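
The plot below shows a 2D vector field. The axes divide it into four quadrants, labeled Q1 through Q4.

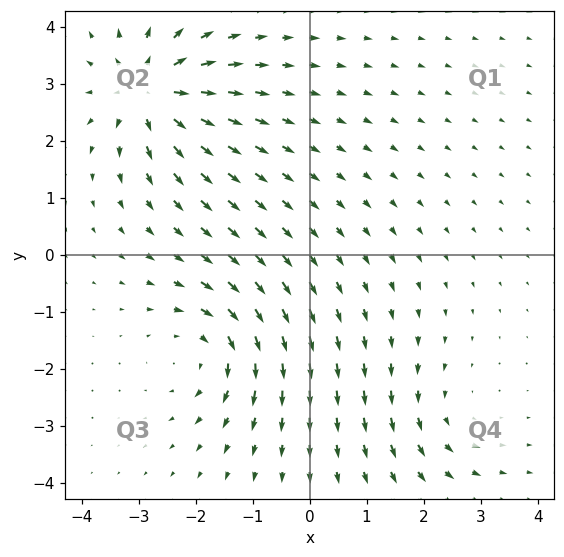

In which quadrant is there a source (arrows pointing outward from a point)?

The source sits at approximately (-2.8, 2.9), which lies in quadrant Q2. The divergence there is about +7, positive as expected for a source.

Q2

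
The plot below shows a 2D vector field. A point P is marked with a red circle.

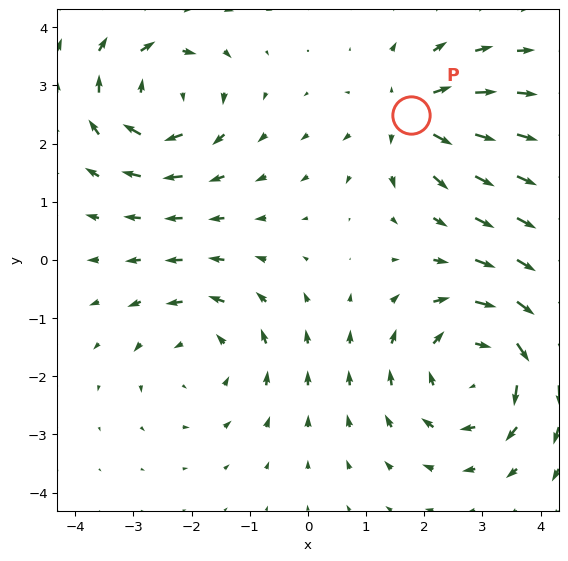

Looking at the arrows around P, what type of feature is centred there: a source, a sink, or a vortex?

At P (1.8, 2.5) the arrows spread outward. Divergence about +4, curl ≈0 — positive divergence with near-zero curl is a source.

source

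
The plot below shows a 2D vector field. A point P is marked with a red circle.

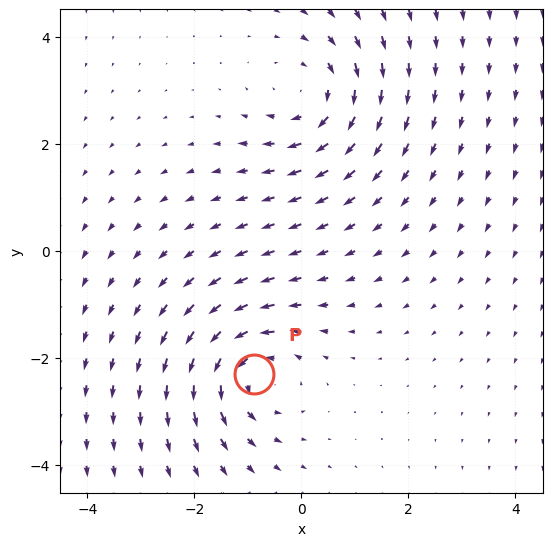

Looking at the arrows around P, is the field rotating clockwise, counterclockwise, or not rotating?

counterclockwise

Near P at (-0.9, -2.3) the arrows circulate counterclockwise. The curl (z-component) there is about +3; positive curl means counterclockwise rotation.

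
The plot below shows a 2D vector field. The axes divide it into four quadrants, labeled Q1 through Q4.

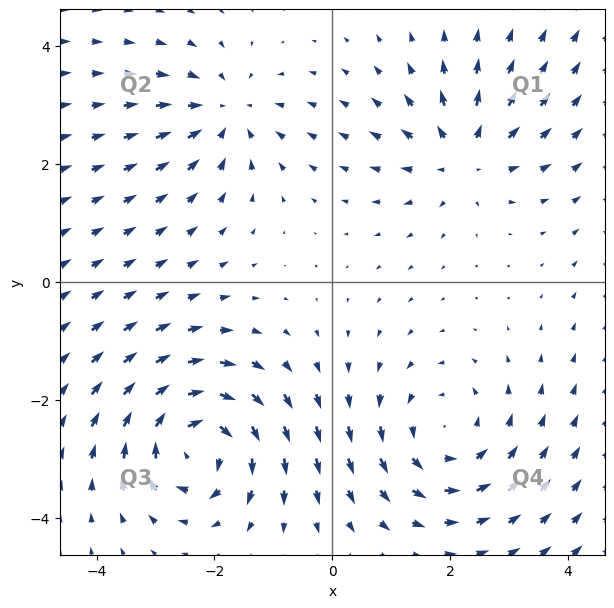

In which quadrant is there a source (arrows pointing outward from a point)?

The source sits at approximately (2.2, 2.1), which lies in quadrant Q1. The divergence there is about +4, positive as expected for a source.

Q1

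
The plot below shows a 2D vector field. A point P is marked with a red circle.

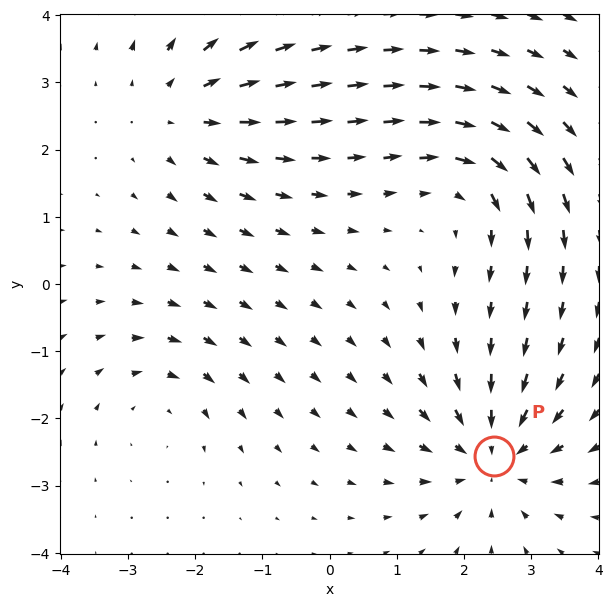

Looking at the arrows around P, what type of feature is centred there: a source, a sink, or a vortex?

sink

At P (2.4, -2.6) the arrows converge inward. Divergence about -5, curl ≈0 — negative divergence with near-zero curl is a sink.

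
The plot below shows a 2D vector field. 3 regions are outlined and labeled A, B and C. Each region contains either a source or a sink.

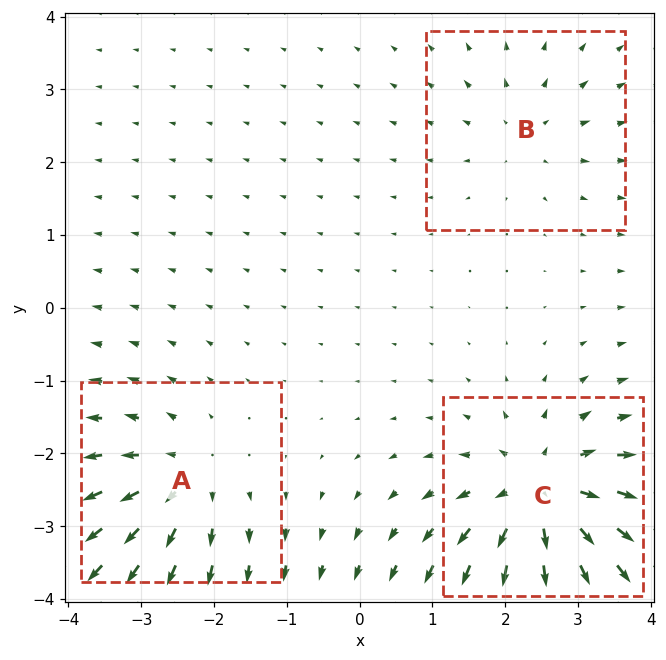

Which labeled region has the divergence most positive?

C

Divergence at each region's feature centre — A: about +4, B: about +2, C: about +5. Region C is most positive.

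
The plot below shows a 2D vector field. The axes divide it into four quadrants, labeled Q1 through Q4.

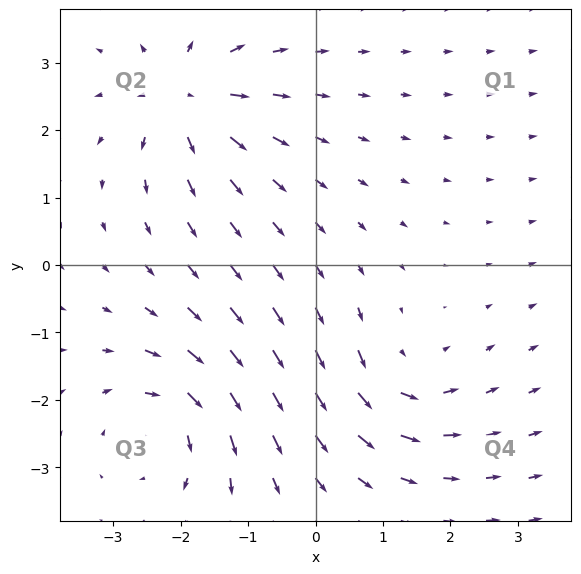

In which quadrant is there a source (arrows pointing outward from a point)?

Q2

The source sits at approximately (-1.9, 2.5), which lies in quadrant Q2. The divergence there is about +6, positive as expected for a source.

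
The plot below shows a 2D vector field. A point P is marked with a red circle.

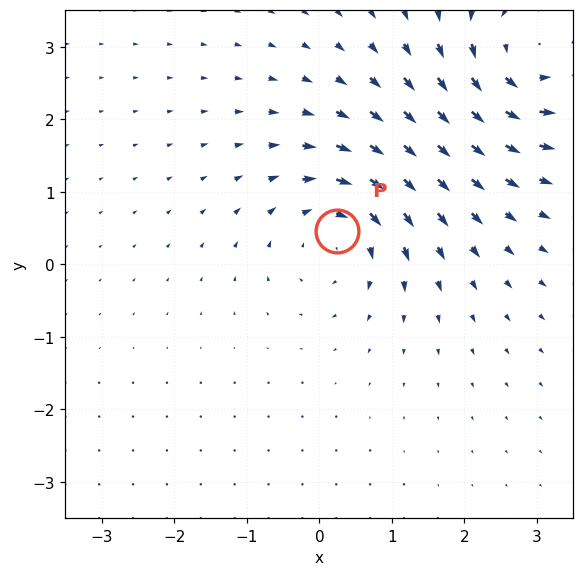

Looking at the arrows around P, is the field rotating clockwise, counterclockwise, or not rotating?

clockwise

Near P at (0.2, 0.5) the arrows circulate clockwise. The curl (z-component) there is about -5; negative curl means clockwise rotation.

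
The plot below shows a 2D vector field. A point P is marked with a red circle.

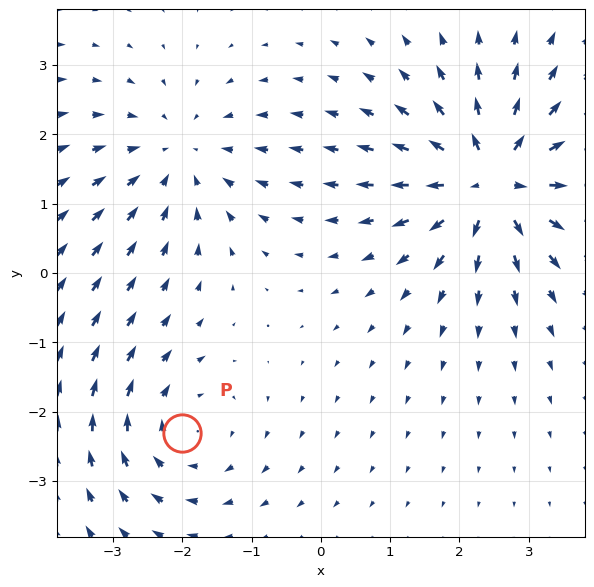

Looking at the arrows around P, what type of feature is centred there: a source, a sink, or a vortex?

At P (-2.0, -2.3) the arrows circulate clockwise. Divergence ≈0, curl about -2 — near-zero divergence with nonzero curl is a vortex.

vortex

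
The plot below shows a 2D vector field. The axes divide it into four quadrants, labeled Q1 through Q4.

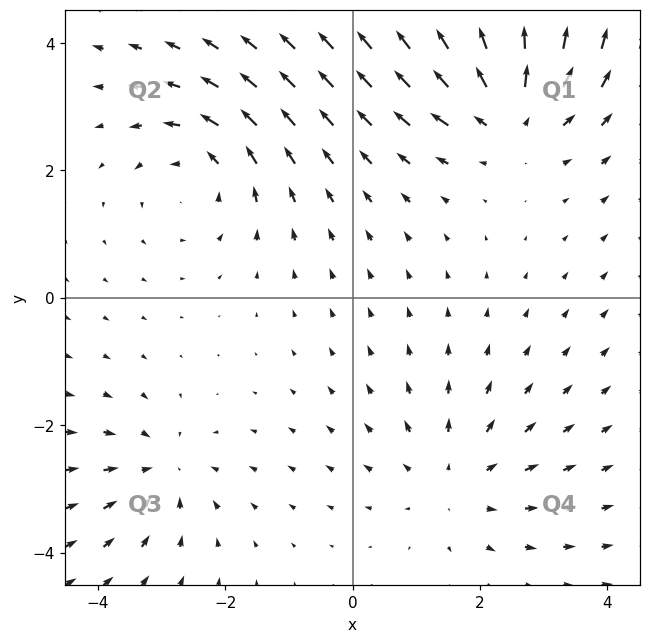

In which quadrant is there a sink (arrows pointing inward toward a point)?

Q3

The sink sits at approximately (-3.0, -2.7), which lies in quadrant Q3. The divergence there is about -3, negative as expected for a sink.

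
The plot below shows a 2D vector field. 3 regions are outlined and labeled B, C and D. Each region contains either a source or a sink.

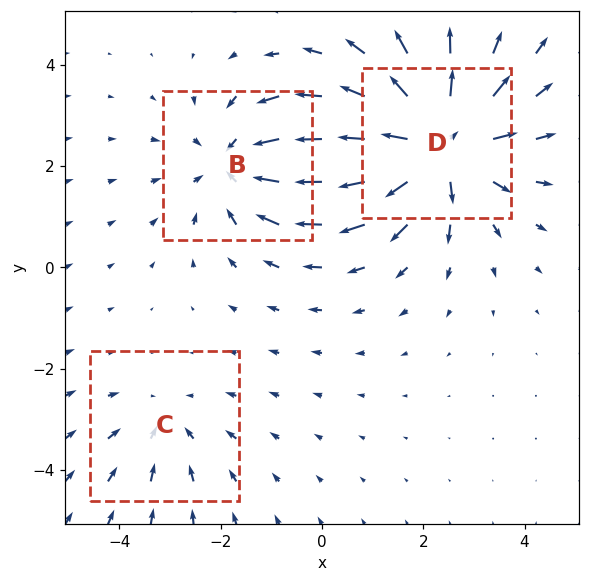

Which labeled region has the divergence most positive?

Divergence at each region's feature centre — B: about -3, C: about -2, D: about +4. Region D is most positive.

D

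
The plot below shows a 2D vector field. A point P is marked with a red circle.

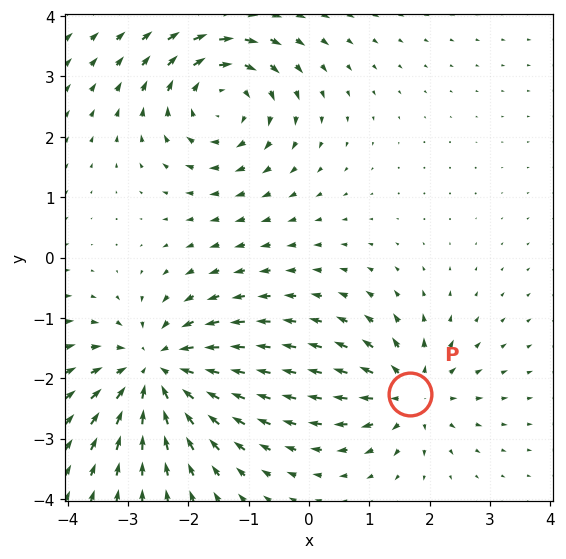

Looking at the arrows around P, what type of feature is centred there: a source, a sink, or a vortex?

source

At P (1.7, -2.3) the arrows spread outward. Divergence about +5, curl ≈0 — positive divergence with near-zero curl is a source.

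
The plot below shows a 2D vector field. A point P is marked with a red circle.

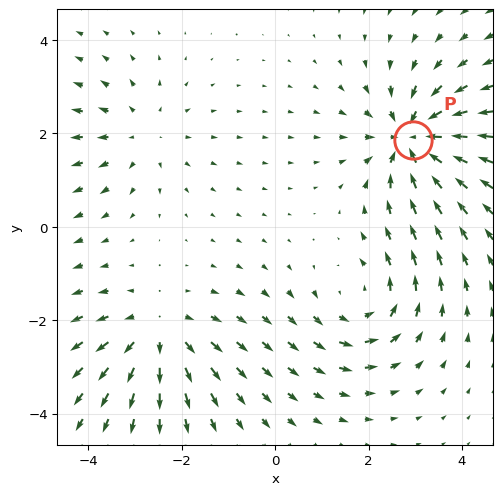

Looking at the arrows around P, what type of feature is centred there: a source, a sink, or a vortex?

At P (3.0, 1.9) the arrows converge inward. Divergence about -5, curl ≈0 — negative divergence with near-zero curl is a sink.

sink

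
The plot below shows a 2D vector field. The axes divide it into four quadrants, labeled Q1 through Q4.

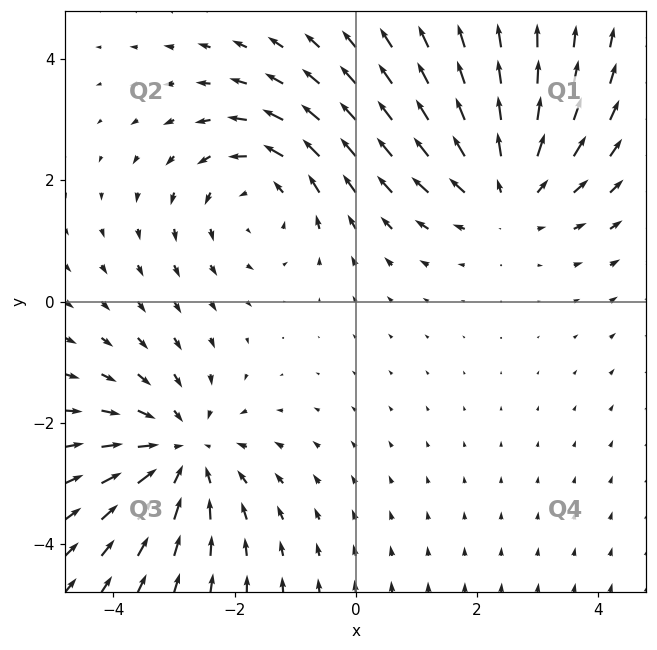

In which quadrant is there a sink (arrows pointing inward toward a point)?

The sink sits at approximately (-2.9, -2.5), which lies in quadrant Q3. The divergence there is about -3, negative as expected for a sink.

Q3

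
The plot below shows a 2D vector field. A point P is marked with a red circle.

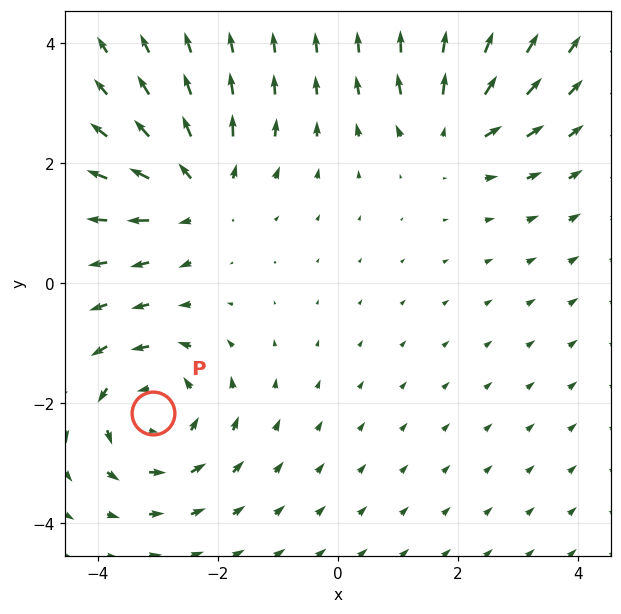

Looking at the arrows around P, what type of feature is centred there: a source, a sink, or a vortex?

At P (-3.1, -2.2) the arrows circulate counterclockwise. Divergence ≈0, curl about +4 — near-zero divergence with nonzero curl is a vortex.

vortex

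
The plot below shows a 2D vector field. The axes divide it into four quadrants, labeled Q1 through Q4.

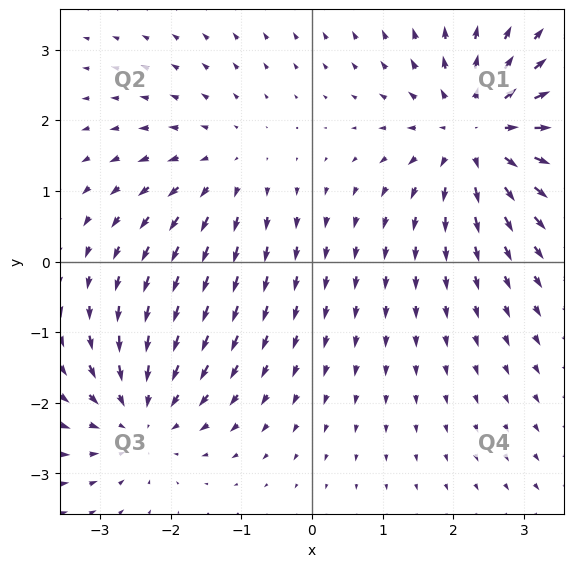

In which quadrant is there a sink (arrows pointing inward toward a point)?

The sink sits at approximately (-2.4, -2.2), which lies in quadrant Q3. The divergence there is about -4, negative as expected for a sink.

Q3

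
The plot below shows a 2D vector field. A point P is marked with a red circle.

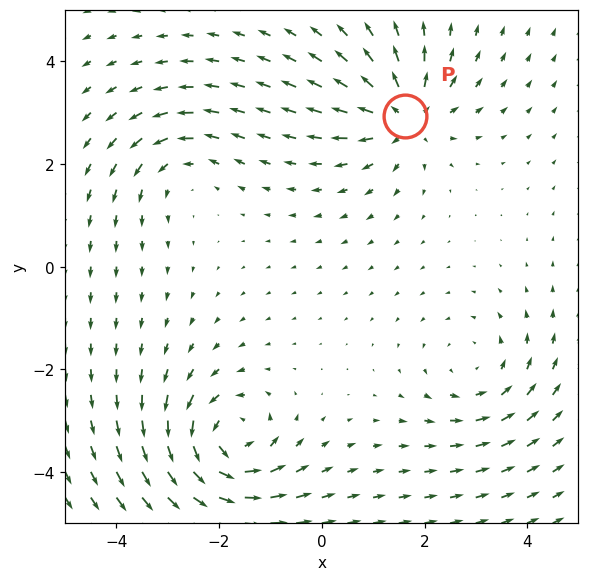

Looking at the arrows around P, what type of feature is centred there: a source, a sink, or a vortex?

source

At P (1.6, 2.9) the arrows spread outward. Divergence about +5, curl ≈0 — positive divergence with near-zero curl is a source.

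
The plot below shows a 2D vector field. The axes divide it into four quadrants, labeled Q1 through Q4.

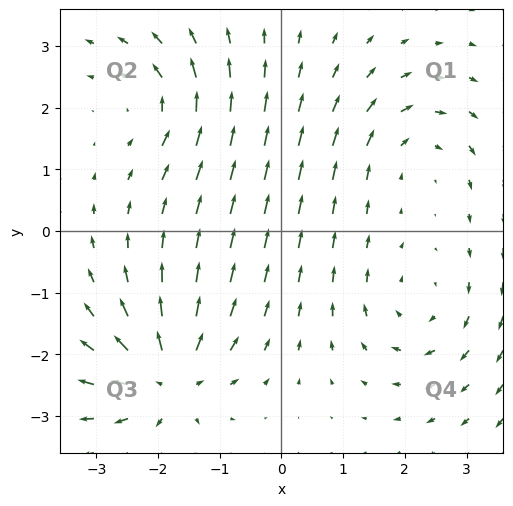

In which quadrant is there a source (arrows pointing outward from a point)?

Q3

The source sits at approximately (-1.8, -2.4), which lies in quadrant Q3. The divergence there is about +5, positive as expected for a source.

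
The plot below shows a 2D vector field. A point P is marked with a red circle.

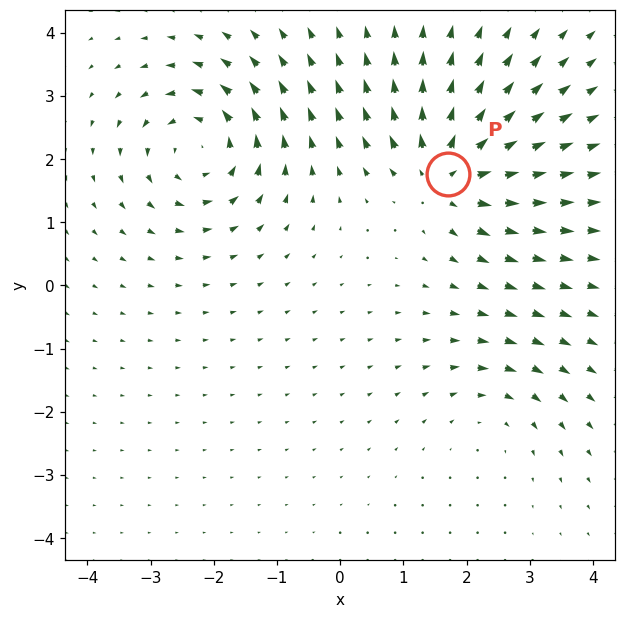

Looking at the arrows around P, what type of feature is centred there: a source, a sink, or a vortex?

source

At P (1.7, 1.8) the arrows spread outward. Divergence about +6, curl ≈0 — positive divergence with near-zero curl is a source.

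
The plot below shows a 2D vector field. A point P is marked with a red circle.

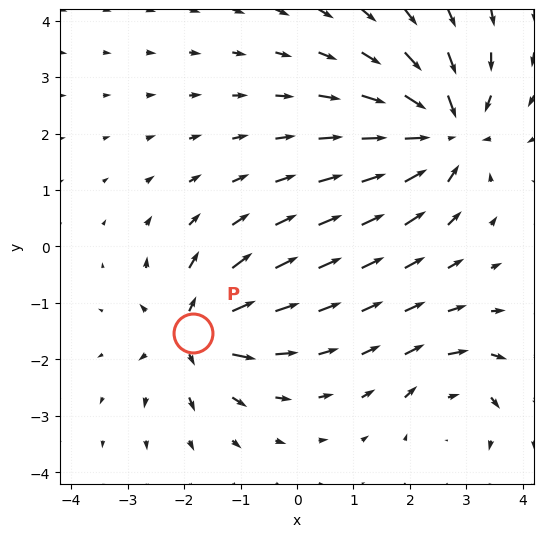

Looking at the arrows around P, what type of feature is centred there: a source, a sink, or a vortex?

source

At P (-1.8, -1.5) the arrows spread outward. Divergence about +5, curl ≈0 — positive divergence with near-zero curl is a source.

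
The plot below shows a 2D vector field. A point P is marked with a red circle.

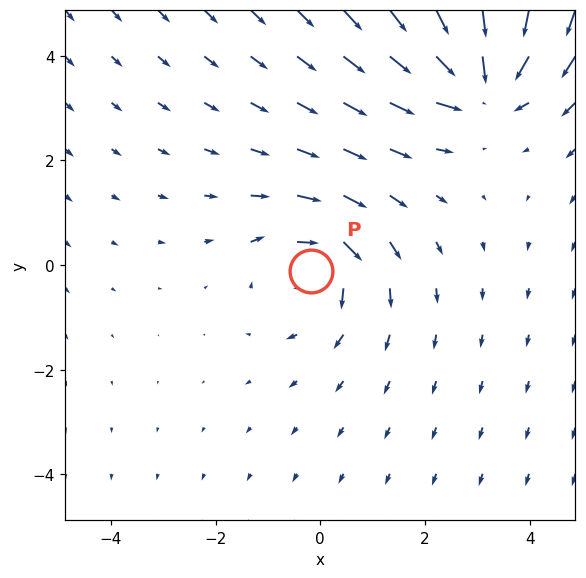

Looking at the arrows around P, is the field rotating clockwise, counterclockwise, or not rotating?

Near P at (-0.2, -0.1) the arrows circulate clockwise. The curl (z-component) there is about -3; negative curl means clockwise rotation.

clockwise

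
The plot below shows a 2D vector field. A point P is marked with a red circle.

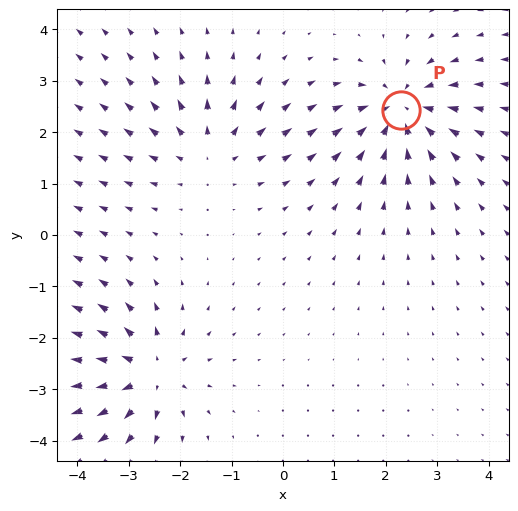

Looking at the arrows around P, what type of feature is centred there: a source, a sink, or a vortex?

At P (2.3, 2.4) the arrows converge inward. Divergence about -4, curl ≈0 — negative divergence with near-zero curl is a sink.

sink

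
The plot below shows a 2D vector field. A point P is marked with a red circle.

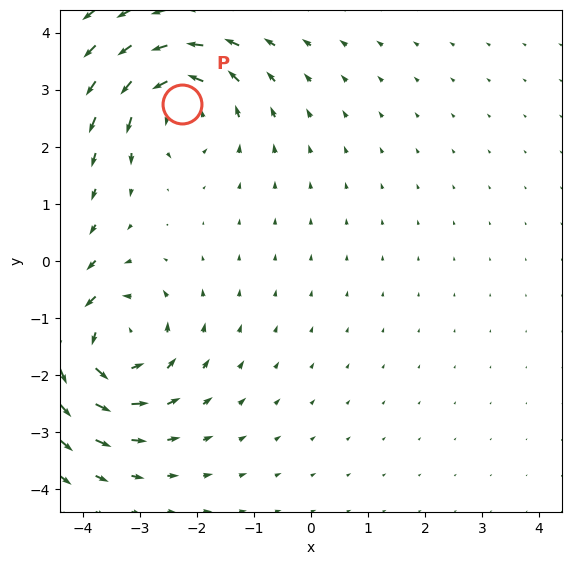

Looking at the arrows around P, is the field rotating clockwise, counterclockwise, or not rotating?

counterclockwise

Near P at (-2.3, 2.7) the arrows circulate counterclockwise. The curl (z-component) there is about +4; positive curl means counterclockwise rotation.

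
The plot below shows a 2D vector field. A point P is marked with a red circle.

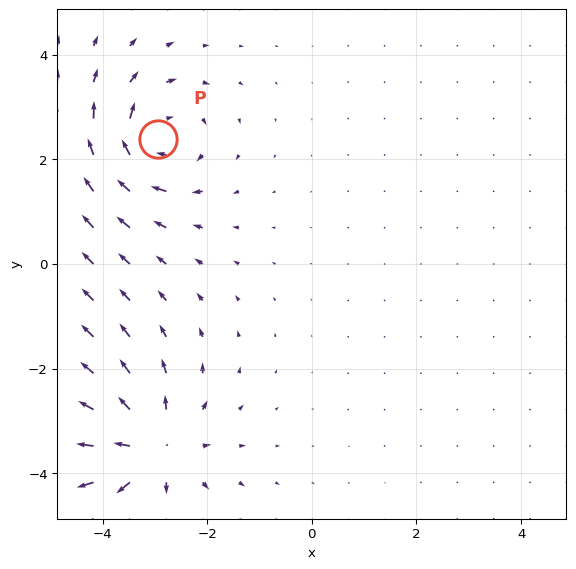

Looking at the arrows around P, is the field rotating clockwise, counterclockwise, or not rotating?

clockwise

Near P at (-2.9, 2.4) the arrows circulate clockwise. The curl (z-component) there is about -5; negative curl means clockwise rotation.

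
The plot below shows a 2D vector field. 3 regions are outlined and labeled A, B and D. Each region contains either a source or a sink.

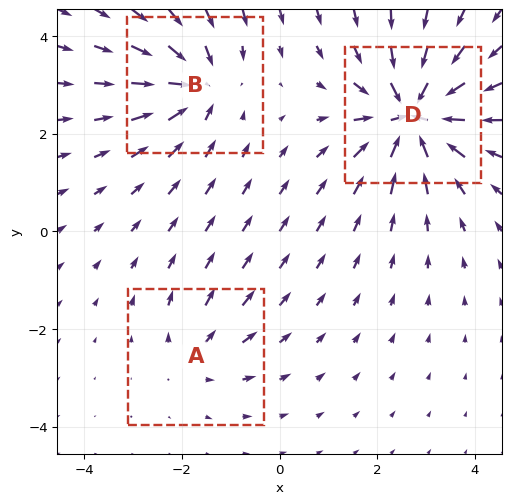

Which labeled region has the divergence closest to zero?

Divergence at each region's feature centre — A: about +2, B: about -4, D: about -6. Region A is closest to zero.

A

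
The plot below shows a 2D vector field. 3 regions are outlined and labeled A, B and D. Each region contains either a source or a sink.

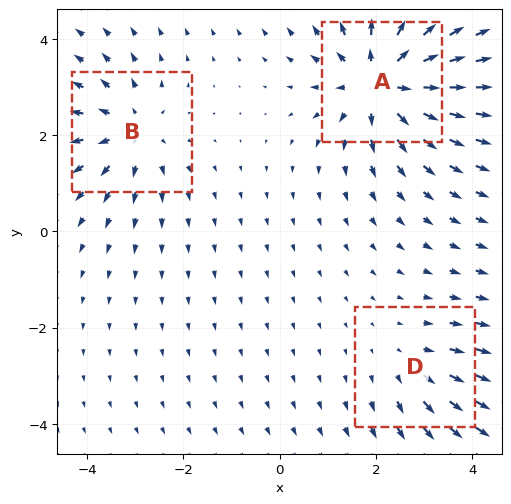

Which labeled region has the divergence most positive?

A

Divergence at each region's feature centre — A: about +5, B: about +3, D: about +2. Region A is most positive.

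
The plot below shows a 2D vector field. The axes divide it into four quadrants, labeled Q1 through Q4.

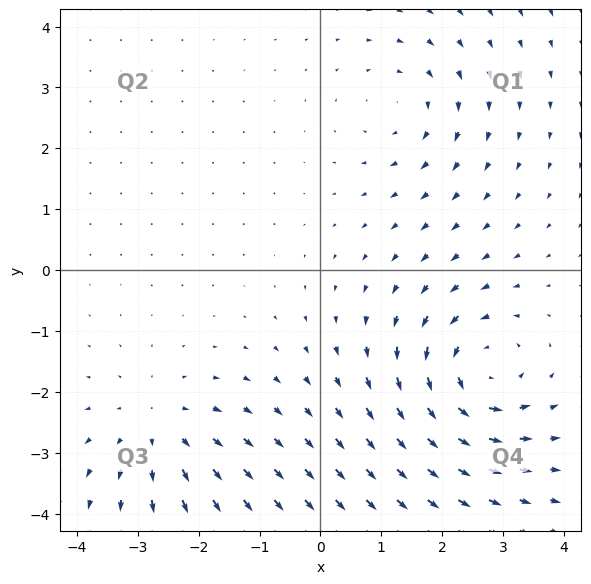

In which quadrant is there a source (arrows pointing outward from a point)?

Q3

The source sits at approximately (-2.7, -2.6), which lies in quadrant Q3. The divergence there is about +3, positive as expected for a source.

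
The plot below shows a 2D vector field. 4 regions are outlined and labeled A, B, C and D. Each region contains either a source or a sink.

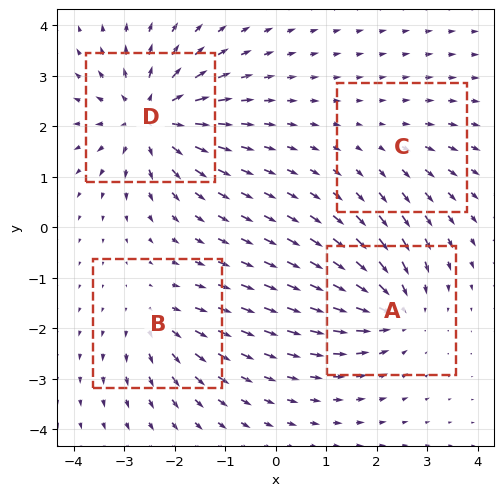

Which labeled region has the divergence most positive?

Divergence at each region's feature centre — A: about -5, B: about +4, C: about +2, D: about +7. Region D is most positive.

D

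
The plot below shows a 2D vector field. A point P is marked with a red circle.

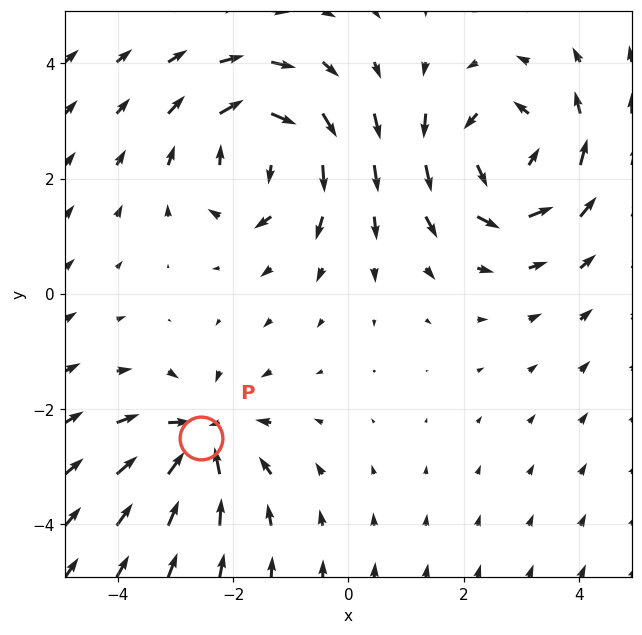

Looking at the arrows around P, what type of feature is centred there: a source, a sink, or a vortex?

At P (-2.6, -2.5) the arrows converge inward. Divergence about -5, curl ≈0 — negative divergence with near-zero curl is a sink.

sink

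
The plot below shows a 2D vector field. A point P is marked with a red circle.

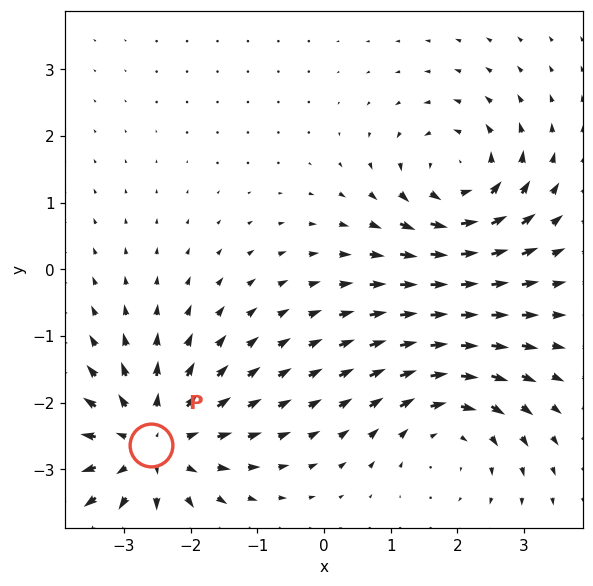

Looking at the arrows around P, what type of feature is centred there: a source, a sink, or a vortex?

At P (-2.6, -2.6) the arrows spread outward. Divergence about +5, curl ≈0 — positive divergence with near-zero curl is a source.

source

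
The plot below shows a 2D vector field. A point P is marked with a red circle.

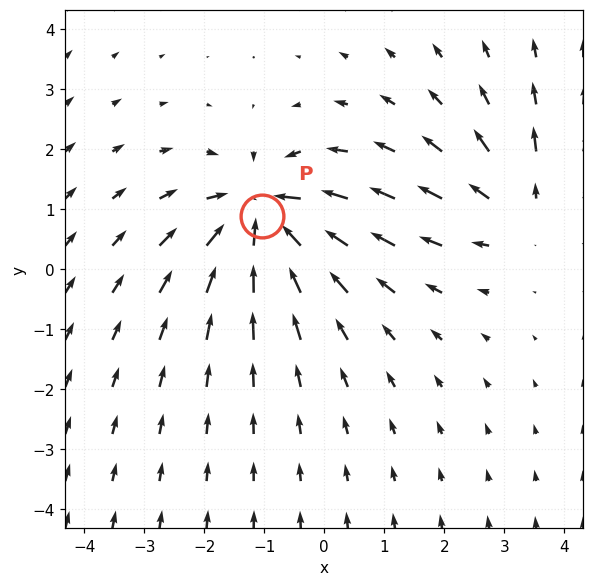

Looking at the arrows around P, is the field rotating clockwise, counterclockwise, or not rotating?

not rotating

Near P at (-1.0, 0.9) the arrows show no circulation. The curl there is ≈0.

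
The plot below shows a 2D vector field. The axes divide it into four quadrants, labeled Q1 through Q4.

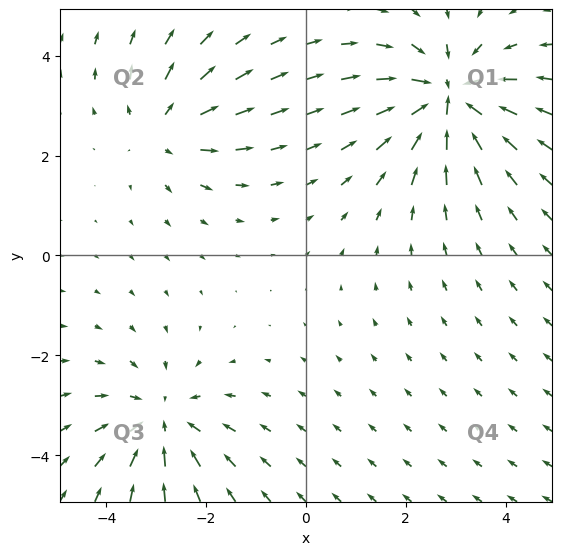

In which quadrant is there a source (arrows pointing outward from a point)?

The source sits at approximately (-2.8, 2.5), which lies in quadrant Q2. The divergence there is about +3, positive as expected for a source.

Q2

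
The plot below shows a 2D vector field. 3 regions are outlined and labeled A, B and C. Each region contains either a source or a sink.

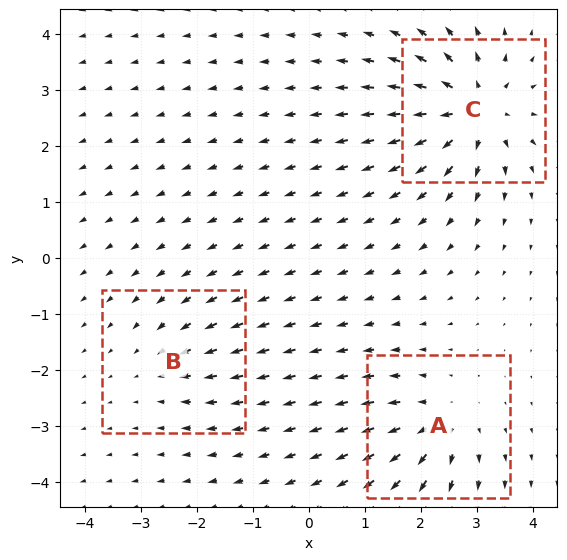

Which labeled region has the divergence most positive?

Divergence at each region's feature centre — A: about +4, B: about -2, C: about +6. Region C is most positive.

C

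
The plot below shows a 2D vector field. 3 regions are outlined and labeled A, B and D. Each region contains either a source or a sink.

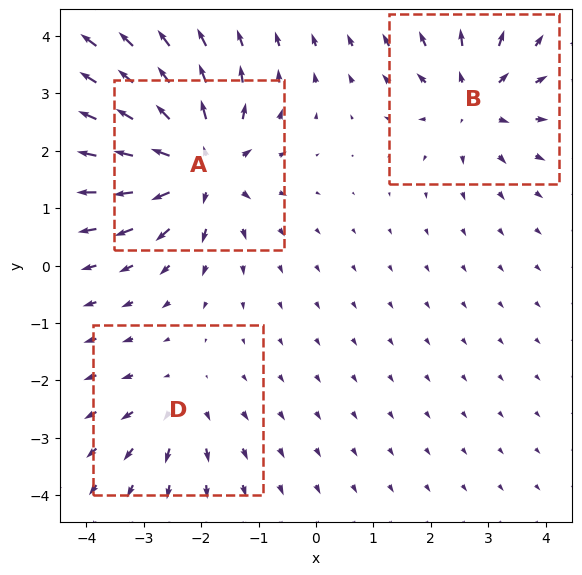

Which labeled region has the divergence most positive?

A

Divergence at each region's feature centre — A: about +6, B: about +4, D: about +2. Region A is most positive.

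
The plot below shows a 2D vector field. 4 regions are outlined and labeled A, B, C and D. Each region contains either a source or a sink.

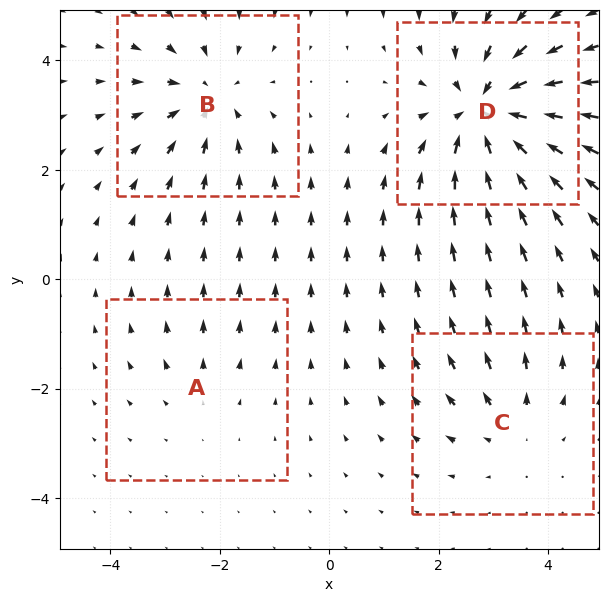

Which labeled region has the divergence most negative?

Divergence at each region's feature centre — A: about +2, B: about -4, C: about +3, D: about -7. Region D is most negative.

D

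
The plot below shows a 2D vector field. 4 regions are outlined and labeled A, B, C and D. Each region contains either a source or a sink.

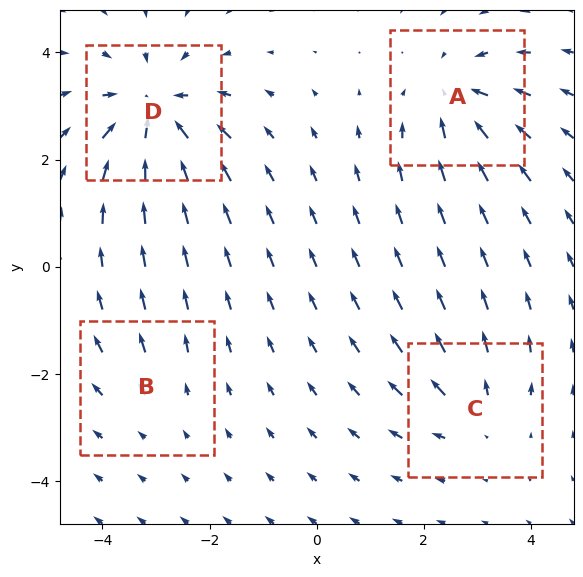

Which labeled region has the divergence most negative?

Divergence at each region's feature centre — A: about -5, B: about +2, C: about +3, D: about -6. Region D is most negative.

D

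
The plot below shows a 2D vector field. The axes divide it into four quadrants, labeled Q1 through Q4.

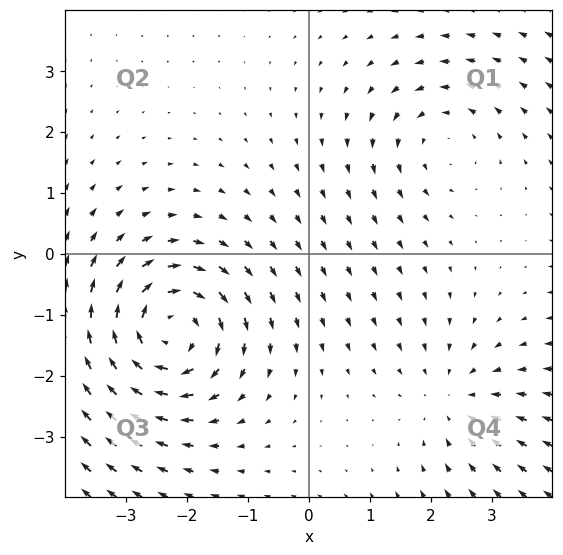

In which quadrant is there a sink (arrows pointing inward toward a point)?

The sink sits at approximately (2.4, -2.4), which lies in quadrant Q4. The divergence there is about -2, negative as expected for a sink.

Q4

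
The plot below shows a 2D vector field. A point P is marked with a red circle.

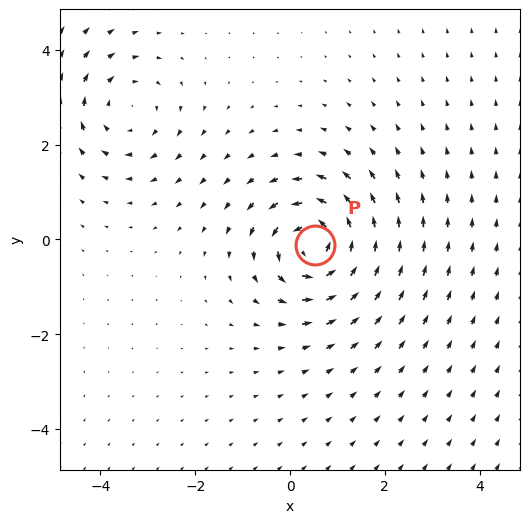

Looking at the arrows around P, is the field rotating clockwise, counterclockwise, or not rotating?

counterclockwise

Near P at (0.5, -0.1) the arrows circulate counterclockwise. The curl (z-component) there is about +6; positive curl means counterclockwise rotation.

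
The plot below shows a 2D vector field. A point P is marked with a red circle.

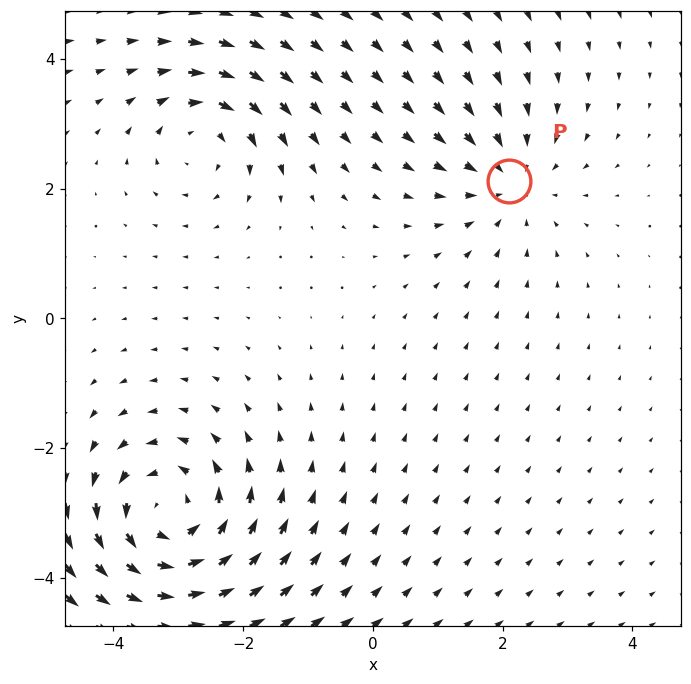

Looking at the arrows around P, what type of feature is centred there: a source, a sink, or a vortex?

At P (2.1, 2.1) the arrows converge inward. Divergence about -3, curl ≈0 — negative divergence with near-zero curl is a sink.

sink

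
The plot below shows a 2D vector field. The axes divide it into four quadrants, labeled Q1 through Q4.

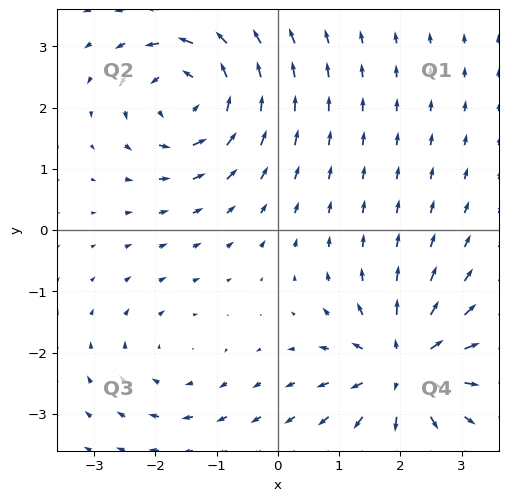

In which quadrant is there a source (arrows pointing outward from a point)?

The source sits at approximately (2.0, -2.2), which lies in quadrant Q4. The divergence there is about +6, positive as expected for a source.

Q4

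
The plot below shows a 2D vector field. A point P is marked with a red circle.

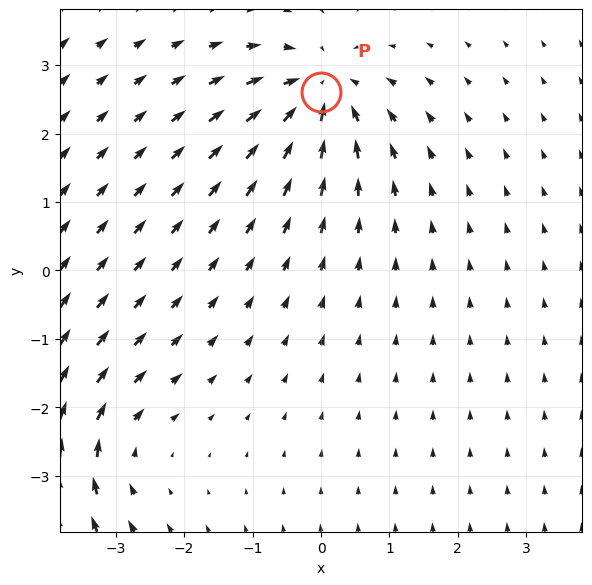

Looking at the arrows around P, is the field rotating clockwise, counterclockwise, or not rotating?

not rotating

Near P at (-0.0, 2.6) the arrows show no circulation. The curl there is ≈0.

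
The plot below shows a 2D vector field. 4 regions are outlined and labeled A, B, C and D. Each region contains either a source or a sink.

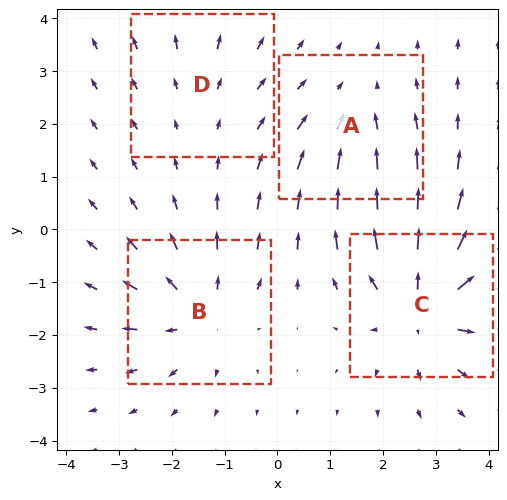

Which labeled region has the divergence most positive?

C

Divergence at each region's feature centre — A: about -3, B: about +4, C: about +6, D: about +2. Region C is most positive.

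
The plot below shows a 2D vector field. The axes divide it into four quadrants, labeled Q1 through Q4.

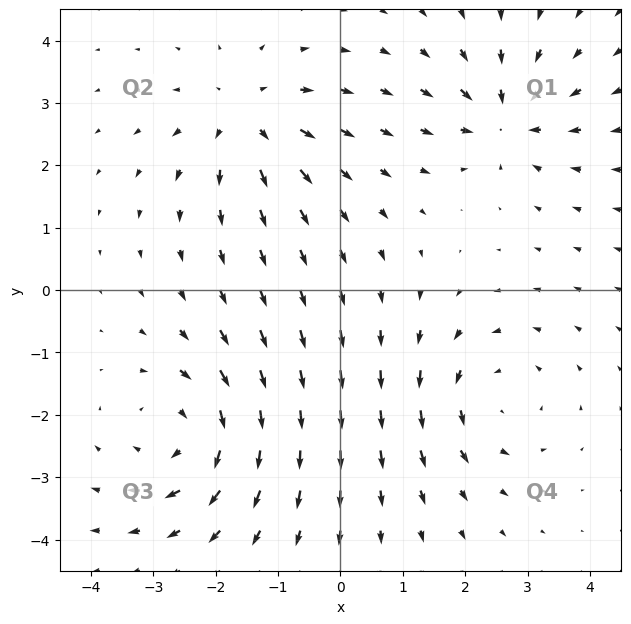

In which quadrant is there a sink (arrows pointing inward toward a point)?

Q1

The sink sits at approximately (2.7, 2.8), which lies in quadrant Q1. The divergence there is about -5, negative as expected for a sink.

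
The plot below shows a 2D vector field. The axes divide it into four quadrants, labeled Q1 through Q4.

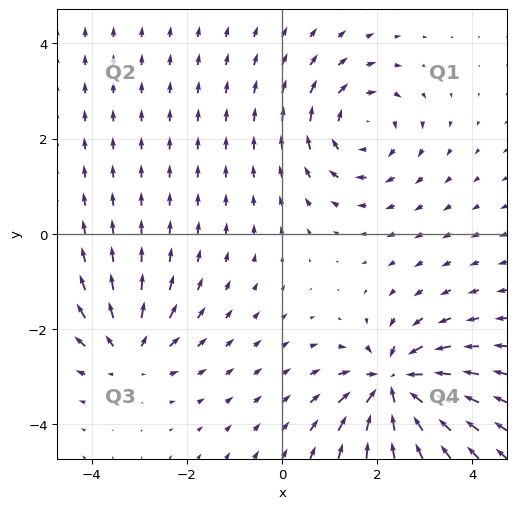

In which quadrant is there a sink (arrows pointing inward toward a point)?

Q4

The sink sits at approximately (2.4, -3.2), which lies in quadrant Q4. The divergence there is about -6, negative as expected for a sink.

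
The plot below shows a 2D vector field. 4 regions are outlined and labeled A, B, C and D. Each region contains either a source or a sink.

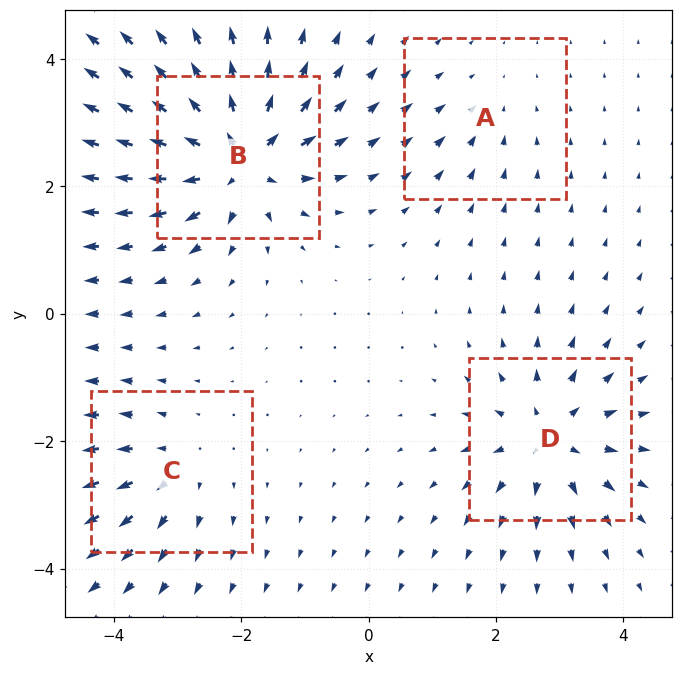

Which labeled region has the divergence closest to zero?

Divergence at each region's feature centre — A: about -2, B: about +9, C: about +4, D: about +6. Region A is closest to zero.

A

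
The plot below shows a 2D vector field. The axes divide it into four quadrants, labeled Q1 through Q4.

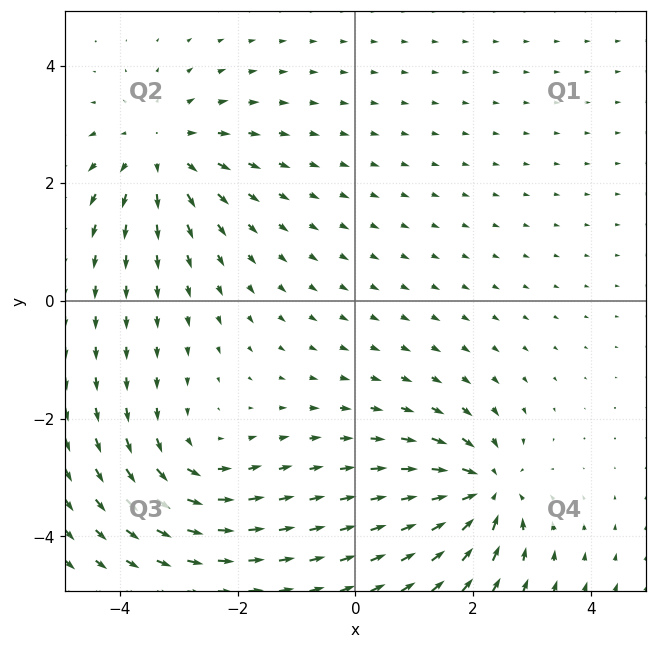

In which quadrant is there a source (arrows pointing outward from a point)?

The source sits at approximately (-3.3, 2.5), which lies in quadrant Q2. The divergence there is about +4, positive as expected for a source.

Q2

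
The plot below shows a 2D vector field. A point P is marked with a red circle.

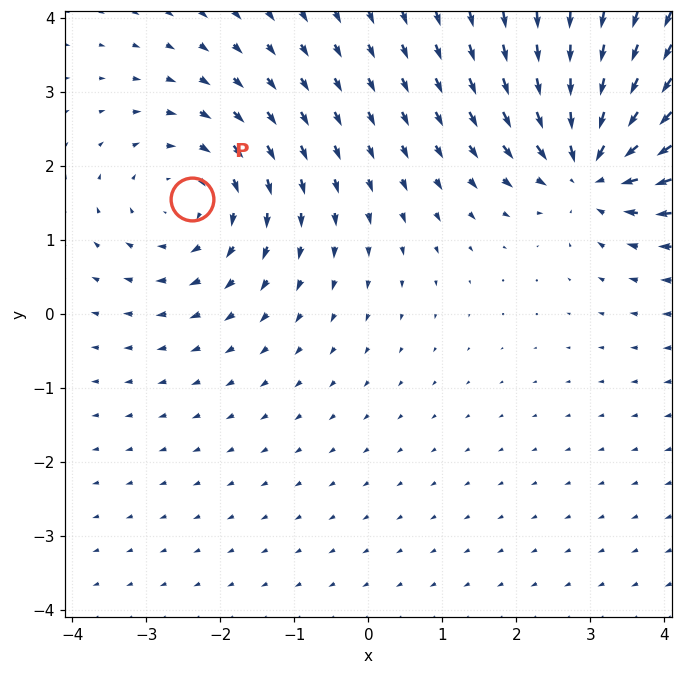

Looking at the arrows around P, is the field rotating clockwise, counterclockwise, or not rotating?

Near P at (-2.4, 1.6) the arrows circulate clockwise. The curl (z-component) there is about -3; negative curl means clockwise rotation.

clockwise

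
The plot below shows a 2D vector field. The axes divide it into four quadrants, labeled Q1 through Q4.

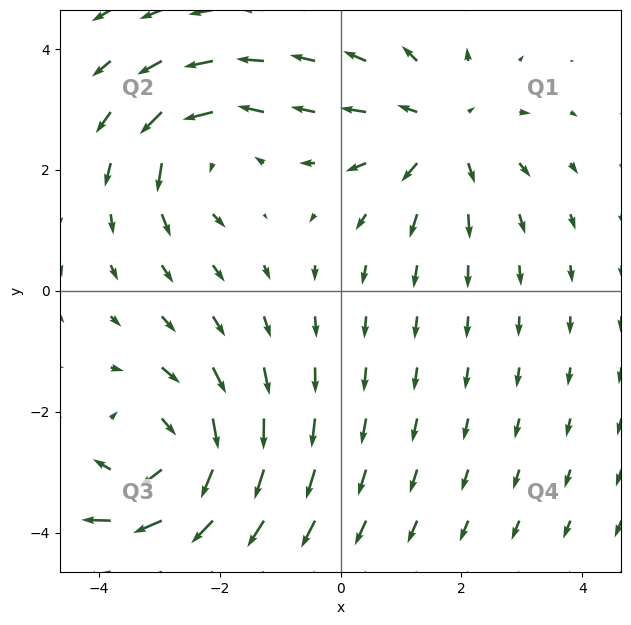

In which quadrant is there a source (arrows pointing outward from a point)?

Q1

The source sits at approximately (1.7, 2.6), which lies in quadrant Q1. The divergence there is about +4, positive as expected for a source.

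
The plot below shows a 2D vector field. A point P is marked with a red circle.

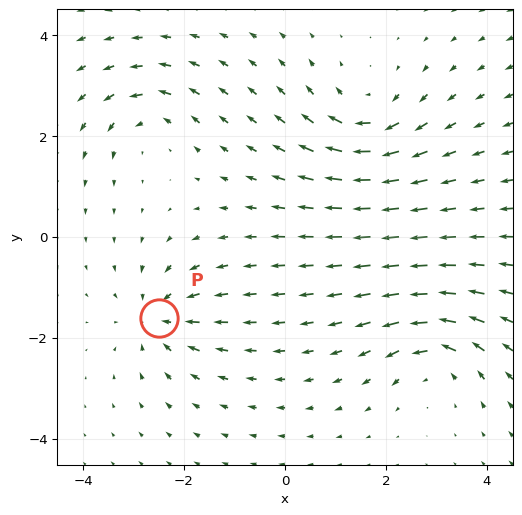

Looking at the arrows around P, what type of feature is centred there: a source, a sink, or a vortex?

At P (-2.5, -1.6) the arrows converge inward. Divergence about -5, curl ≈0 — negative divergence with near-zero curl is a sink.

sink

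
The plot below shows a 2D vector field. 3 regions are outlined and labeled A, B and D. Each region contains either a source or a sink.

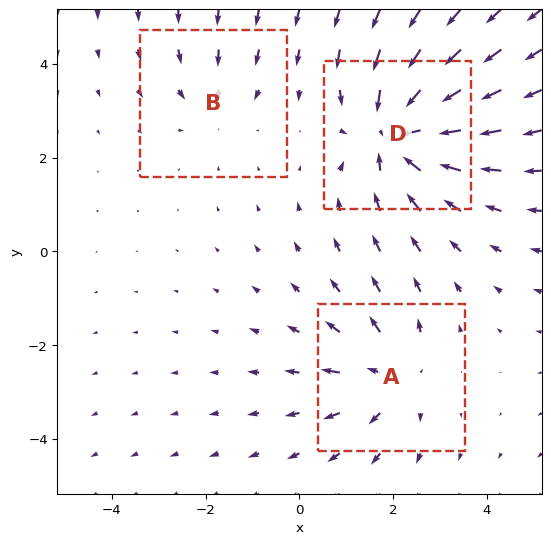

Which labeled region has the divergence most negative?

Divergence at each region's feature centre — A: about +3, B: about -2, D: about -5. Region D is most negative.

D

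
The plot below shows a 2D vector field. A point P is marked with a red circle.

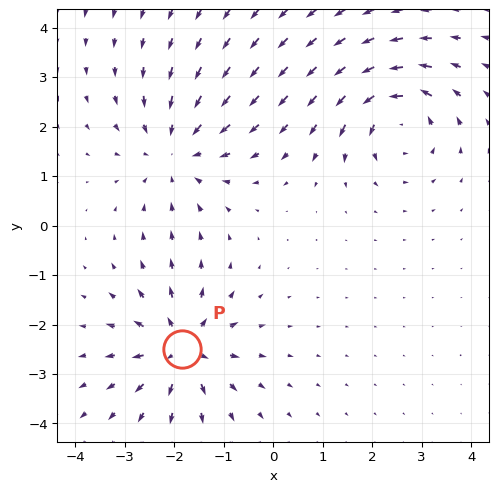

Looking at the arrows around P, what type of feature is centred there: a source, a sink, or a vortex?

source

At P (-1.8, -2.5) the arrows spread outward. Divergence about +6, curl ≈0 — positive divergence with near-zero curl is a source.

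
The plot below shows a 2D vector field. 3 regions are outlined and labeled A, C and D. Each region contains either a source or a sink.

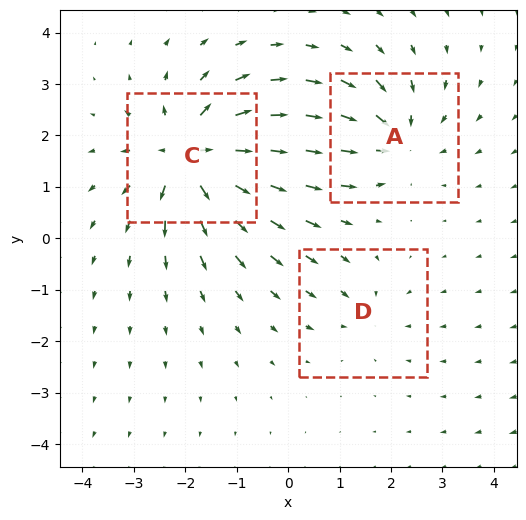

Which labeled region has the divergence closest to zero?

D

Divergence at each region's feature centre — A: about -3, C: about +5, D: about -2. Region D is closest to zero.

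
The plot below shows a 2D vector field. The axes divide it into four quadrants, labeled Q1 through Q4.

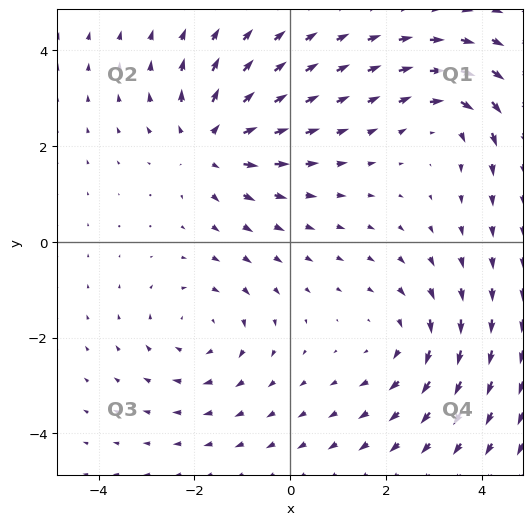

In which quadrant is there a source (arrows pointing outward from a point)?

Q2

The source sits at approximately (-1.7, 2.0), which lies in quadrant Q2. The divergence there is about +5, positive as expected for a source.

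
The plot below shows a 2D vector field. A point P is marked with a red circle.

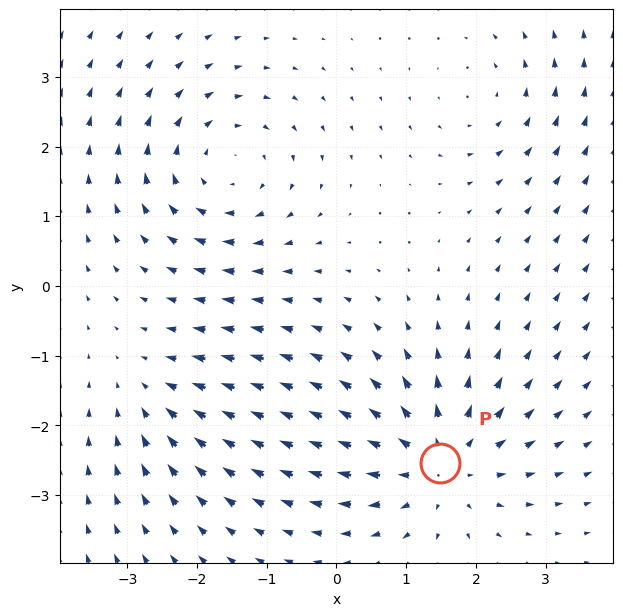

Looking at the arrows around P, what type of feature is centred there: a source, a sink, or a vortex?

At P (1.5, -2.5) the arrows spread outward. Divergence about +5, curl ≈0 — positive divergence with near-zero curl is a source.

source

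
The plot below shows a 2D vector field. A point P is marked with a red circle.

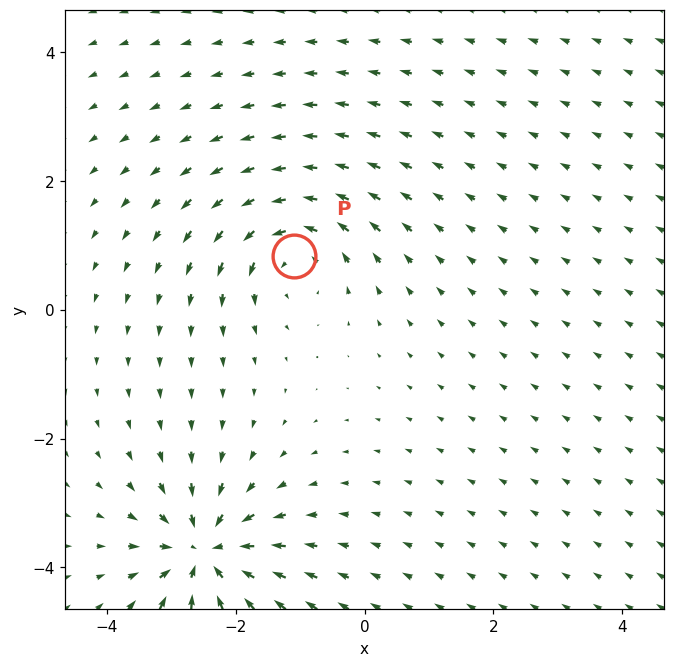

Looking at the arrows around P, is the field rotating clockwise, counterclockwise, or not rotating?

Near P at (-1.1, 0.8) the arrows circulate counterclockwise. The curl (z-component) there is about +4; positive curl means counterclockwise rotation.

counterclockwise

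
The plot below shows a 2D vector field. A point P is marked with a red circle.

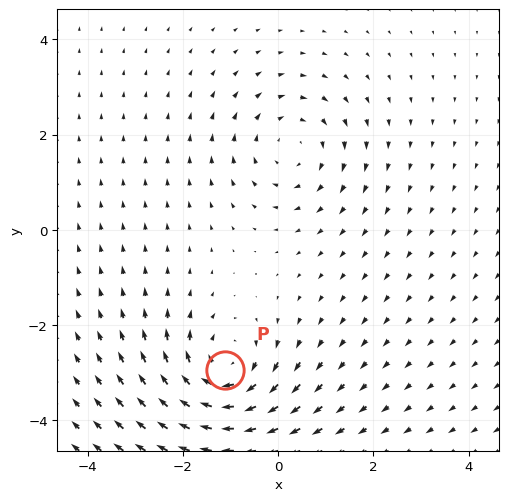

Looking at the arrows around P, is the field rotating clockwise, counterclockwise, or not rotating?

clockwise

Near P at (-1.1, -2.9) the arrows circulate clockwise. The curl (z-component) there is about -4; negative curl means clockwise rotation.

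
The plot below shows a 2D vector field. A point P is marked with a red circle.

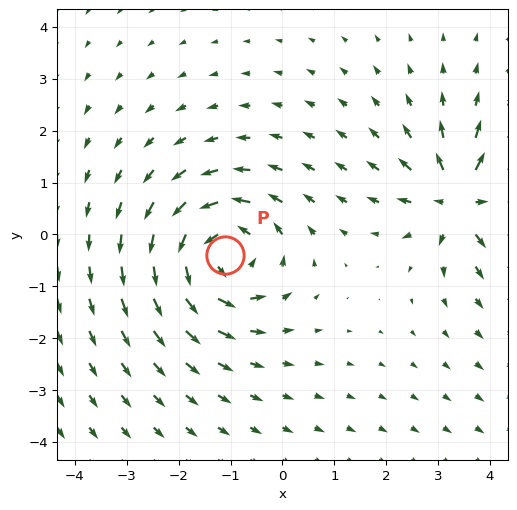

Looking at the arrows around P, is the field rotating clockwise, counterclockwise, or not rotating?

counterclockwise

Near P at (-1.1, -0.4) the arrows circulate counterclockwise. The curl (z-component) there is about +6; positive curl means counterclockwise rotation.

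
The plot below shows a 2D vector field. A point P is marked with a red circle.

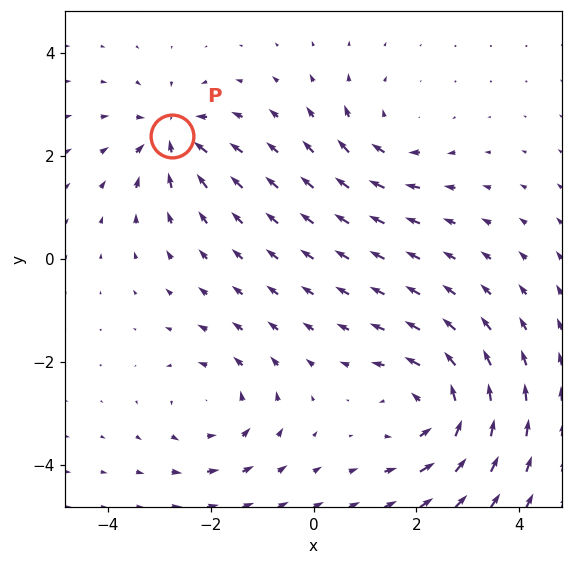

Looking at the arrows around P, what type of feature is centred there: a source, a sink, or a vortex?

sink

At P (-2.8, 2.4) the arrows converge inward. Divergence about -5, curl ≈0 — negative divergence with near-zero curl is a sink.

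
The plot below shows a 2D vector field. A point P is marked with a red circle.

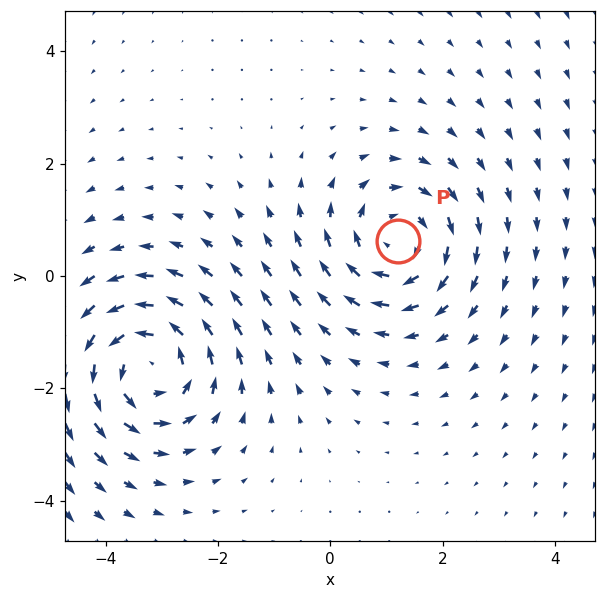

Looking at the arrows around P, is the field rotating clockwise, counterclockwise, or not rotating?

Near P at (1.2, 0.6) the arrows circulate clockwise. The curl (z-component) there is about -4; negative curl means clockwise rotation.

clockwise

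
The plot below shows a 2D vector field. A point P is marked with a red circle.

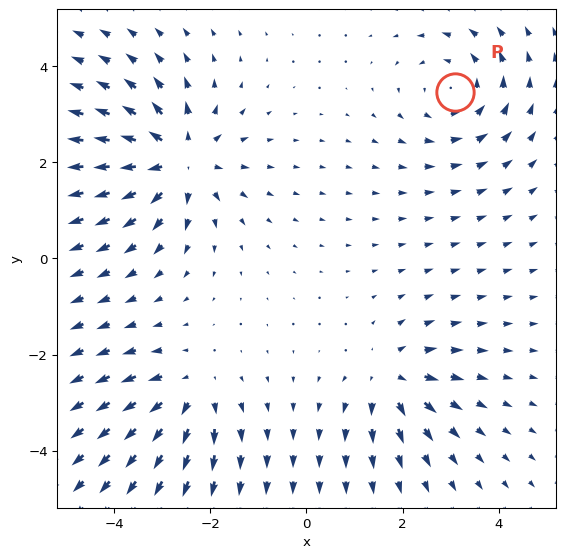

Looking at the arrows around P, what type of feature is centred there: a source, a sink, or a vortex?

vortex

At P (3.1, 3.5) the arrows circulate counterclockwise. Divergence ≈0, curl about +3 — near-zero divergence with nonzero curl is a vortex.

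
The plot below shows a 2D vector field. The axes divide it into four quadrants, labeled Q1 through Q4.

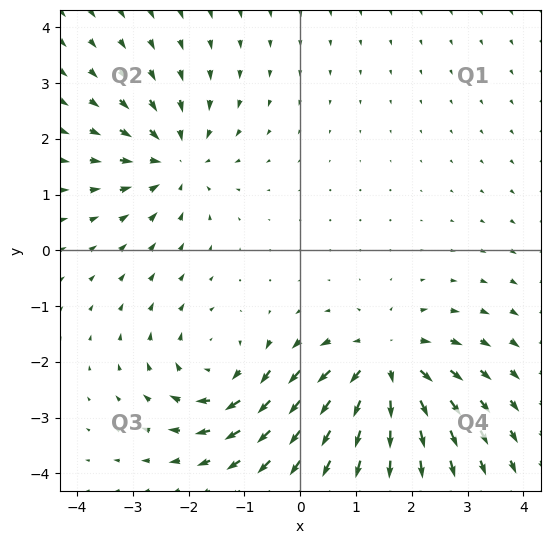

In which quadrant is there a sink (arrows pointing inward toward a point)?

Q2

The sink sits at approximately (-2.3, 1.6), which lies in quadrant Q2. The divergence there is about -3, negative as expected for a sink.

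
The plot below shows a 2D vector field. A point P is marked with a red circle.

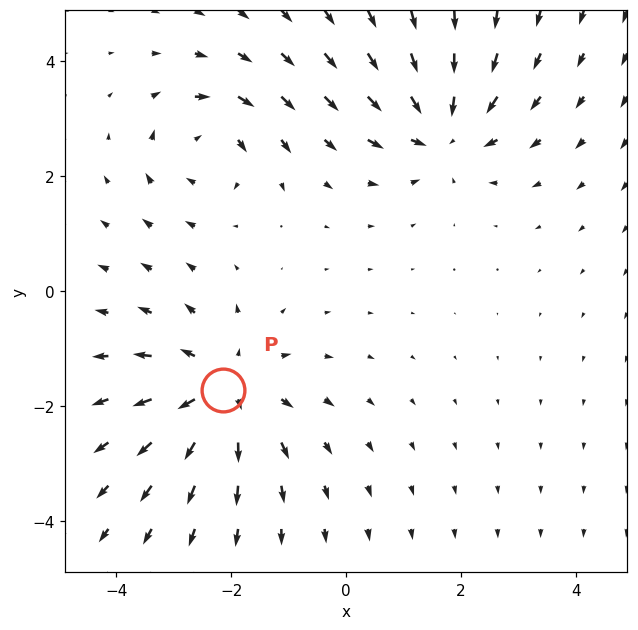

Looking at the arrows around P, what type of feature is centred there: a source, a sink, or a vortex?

At P (-2.1, -1.7) the arrows spread outward. Divergence about +4, curl ≈0 — positive divergence with near-zero curl is a source.

source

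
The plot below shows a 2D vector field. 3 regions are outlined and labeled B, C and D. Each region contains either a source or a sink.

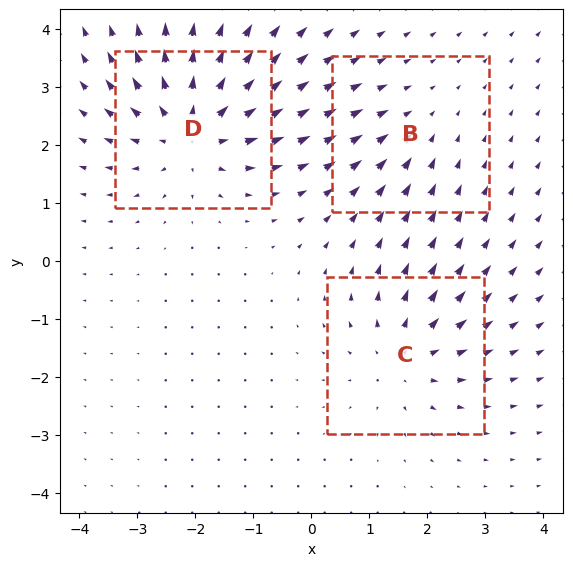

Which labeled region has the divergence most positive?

D

Divergence at each region's feature centre — B: about -2, C: about +3, D: about +5. Region D is most positive.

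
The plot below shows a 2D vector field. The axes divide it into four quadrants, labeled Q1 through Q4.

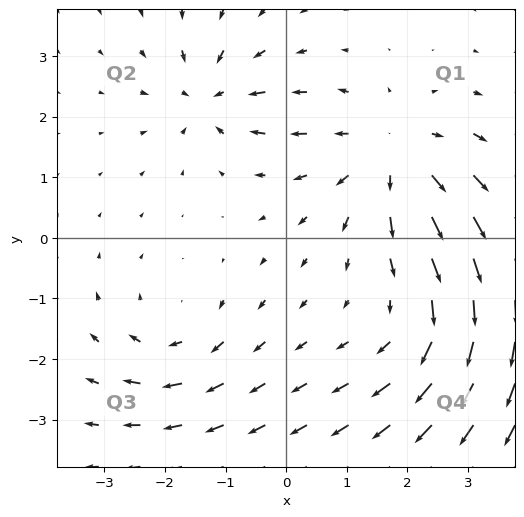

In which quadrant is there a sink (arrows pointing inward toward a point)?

The sink sits at approximately (-1.3, 2.3), which lies in quadrant Q2. The divergence there is about -4, negative as expected for a sink.

Q2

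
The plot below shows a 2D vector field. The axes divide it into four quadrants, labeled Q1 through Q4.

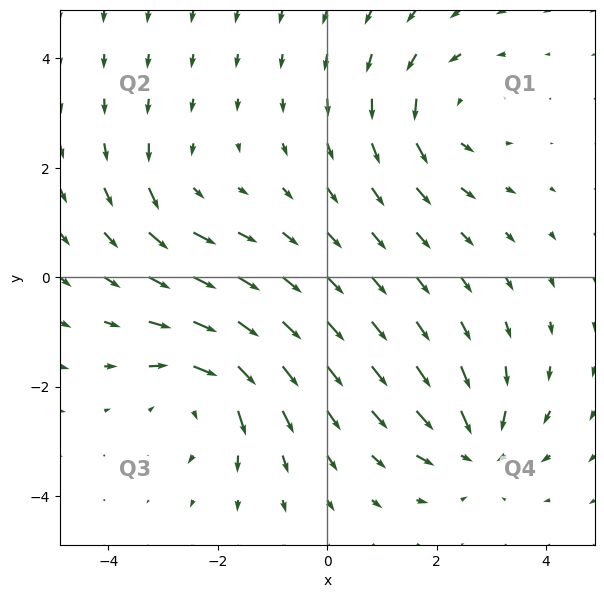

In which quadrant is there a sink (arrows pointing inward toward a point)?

Q4

The sink sits at approximately (2.7, -3.1), which lies in quadrant Q4. The divergence there is about -5, negative as expected for a sink.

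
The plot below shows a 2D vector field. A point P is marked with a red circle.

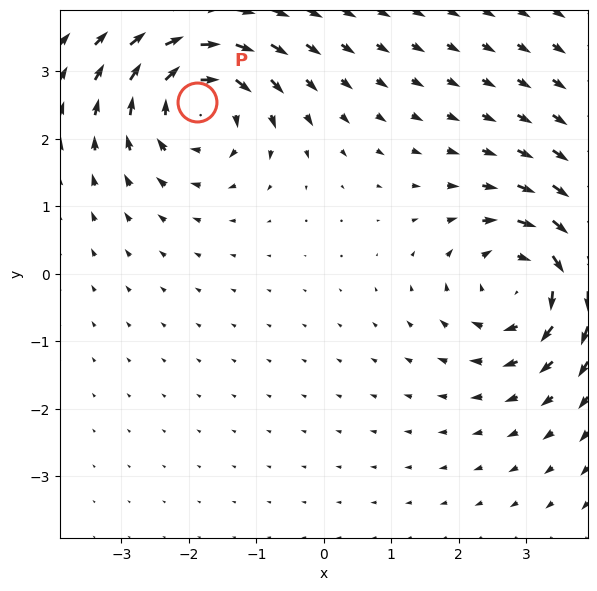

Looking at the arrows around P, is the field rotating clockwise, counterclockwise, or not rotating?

Near P at (-1.9, 2.5) the arrows circulate clockwise. The curl (z-component) there is about -4; negative curl means clockwise rotation.

clockwise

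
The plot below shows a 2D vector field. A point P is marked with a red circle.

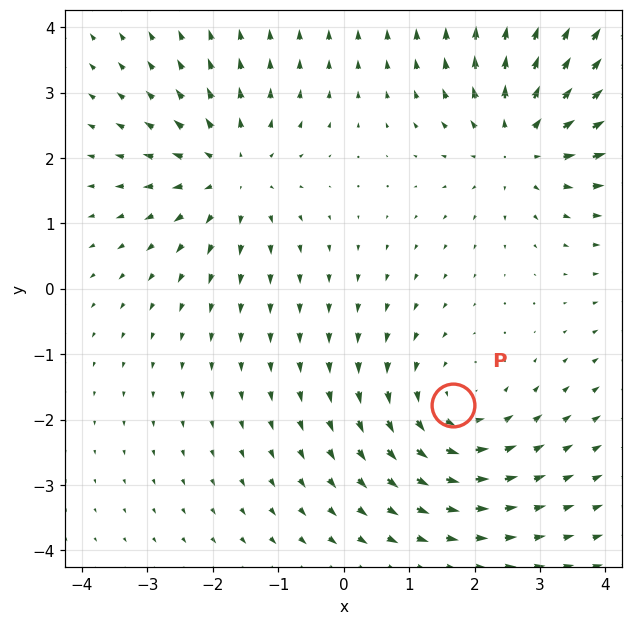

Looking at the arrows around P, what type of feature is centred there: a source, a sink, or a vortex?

At P (1.7, -1.8) the arrows circulate counterclockwise. Divergence ≈0, curl about +3 — near-zero divergence with nonzero curl is a vortex.

vortex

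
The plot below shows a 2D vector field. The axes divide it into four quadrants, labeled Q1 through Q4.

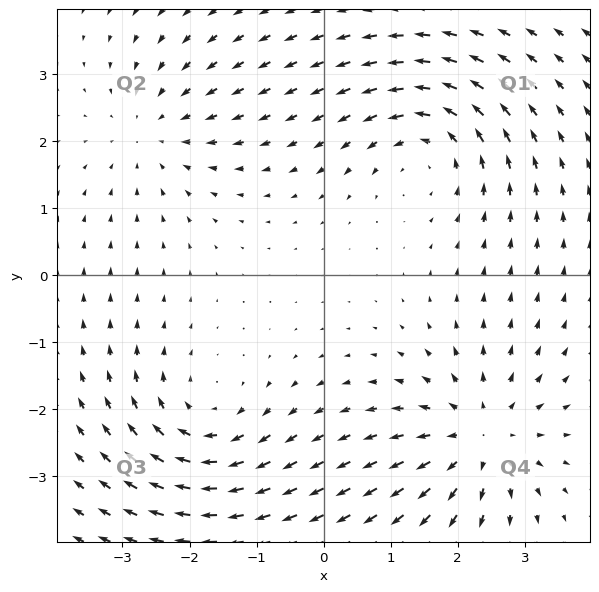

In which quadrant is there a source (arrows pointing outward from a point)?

The source sits at approximately (2.3, -2.4), which lies in quadrant Q4. The divergence there is about +5, positive as expected for a source.

Q4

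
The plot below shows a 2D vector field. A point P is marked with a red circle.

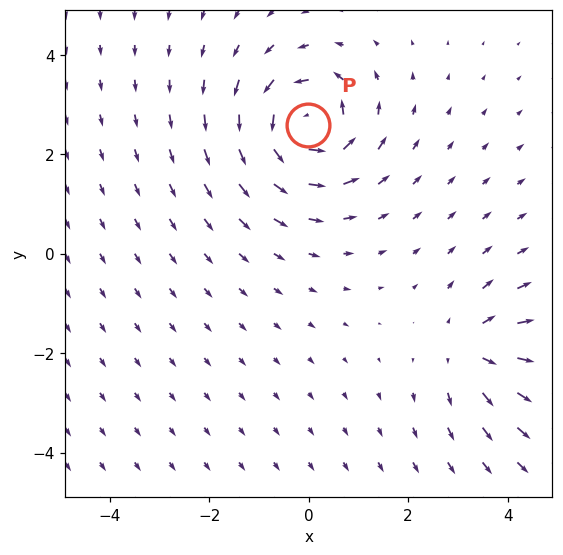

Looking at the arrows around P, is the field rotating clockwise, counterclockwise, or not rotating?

Near P at (-0.0, 2.6) the arrows circulate counterclockwise. The curl (z-component) there is about +7; positive curl means counterclockwise rotation.

counterclockwise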